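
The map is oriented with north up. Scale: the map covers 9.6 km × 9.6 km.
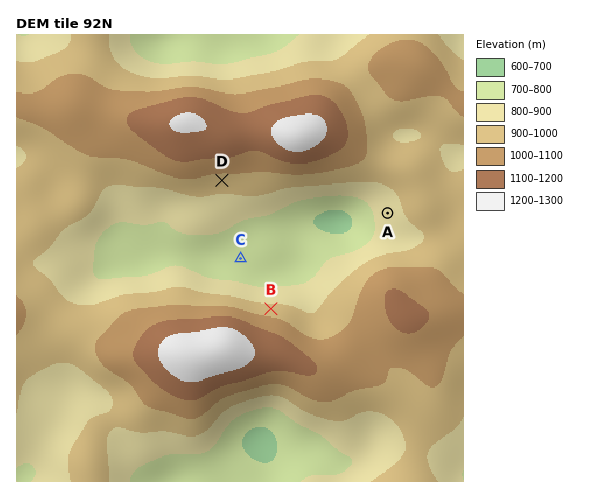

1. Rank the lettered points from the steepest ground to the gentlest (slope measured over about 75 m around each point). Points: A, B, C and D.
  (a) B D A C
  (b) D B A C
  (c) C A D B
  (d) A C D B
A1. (a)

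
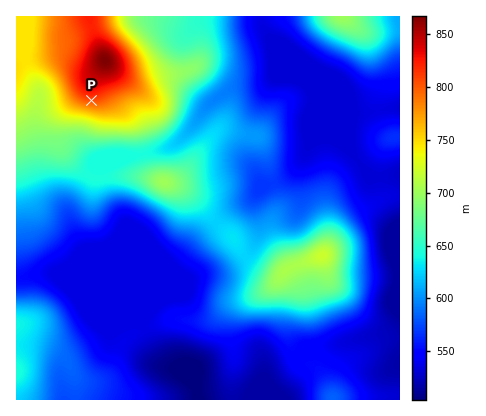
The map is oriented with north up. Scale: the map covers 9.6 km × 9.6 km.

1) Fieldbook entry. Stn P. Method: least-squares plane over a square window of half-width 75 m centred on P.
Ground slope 7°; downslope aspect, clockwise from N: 184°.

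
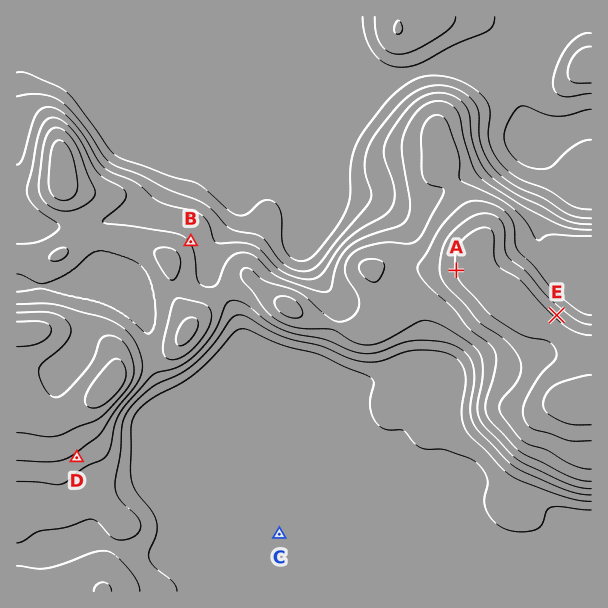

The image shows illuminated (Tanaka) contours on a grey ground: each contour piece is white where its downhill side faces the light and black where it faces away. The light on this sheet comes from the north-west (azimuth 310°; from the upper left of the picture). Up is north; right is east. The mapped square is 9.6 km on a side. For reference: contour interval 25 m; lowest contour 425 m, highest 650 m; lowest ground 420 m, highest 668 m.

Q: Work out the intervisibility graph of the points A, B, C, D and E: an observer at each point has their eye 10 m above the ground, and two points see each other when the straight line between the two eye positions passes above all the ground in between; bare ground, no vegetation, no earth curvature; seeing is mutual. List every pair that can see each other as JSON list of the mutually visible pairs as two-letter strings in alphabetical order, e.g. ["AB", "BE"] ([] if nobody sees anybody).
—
["AB", "AC", "AD", "CD"]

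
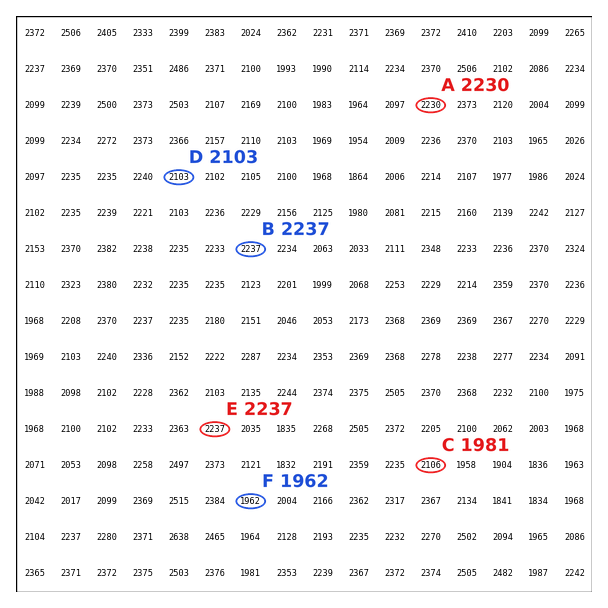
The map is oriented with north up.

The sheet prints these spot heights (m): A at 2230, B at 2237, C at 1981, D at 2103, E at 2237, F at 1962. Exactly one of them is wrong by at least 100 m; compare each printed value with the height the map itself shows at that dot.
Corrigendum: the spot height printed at C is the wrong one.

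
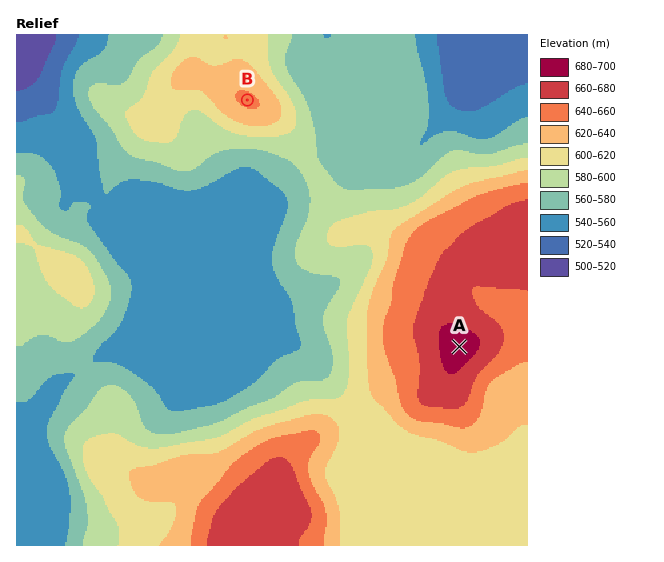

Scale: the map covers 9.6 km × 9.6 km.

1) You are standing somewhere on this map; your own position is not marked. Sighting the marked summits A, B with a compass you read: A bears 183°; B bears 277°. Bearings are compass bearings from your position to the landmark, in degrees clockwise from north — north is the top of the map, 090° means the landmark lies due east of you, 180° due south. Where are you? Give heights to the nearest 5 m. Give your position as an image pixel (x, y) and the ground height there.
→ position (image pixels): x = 471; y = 127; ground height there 550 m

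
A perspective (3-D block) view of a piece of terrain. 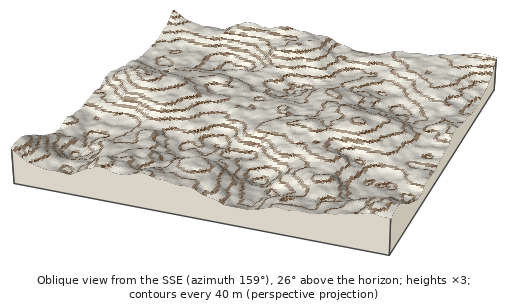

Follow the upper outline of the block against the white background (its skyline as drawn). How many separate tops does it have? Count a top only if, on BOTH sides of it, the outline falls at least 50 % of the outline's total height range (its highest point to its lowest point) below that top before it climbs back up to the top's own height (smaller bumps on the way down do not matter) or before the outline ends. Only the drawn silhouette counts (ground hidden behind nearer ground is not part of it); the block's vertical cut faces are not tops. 0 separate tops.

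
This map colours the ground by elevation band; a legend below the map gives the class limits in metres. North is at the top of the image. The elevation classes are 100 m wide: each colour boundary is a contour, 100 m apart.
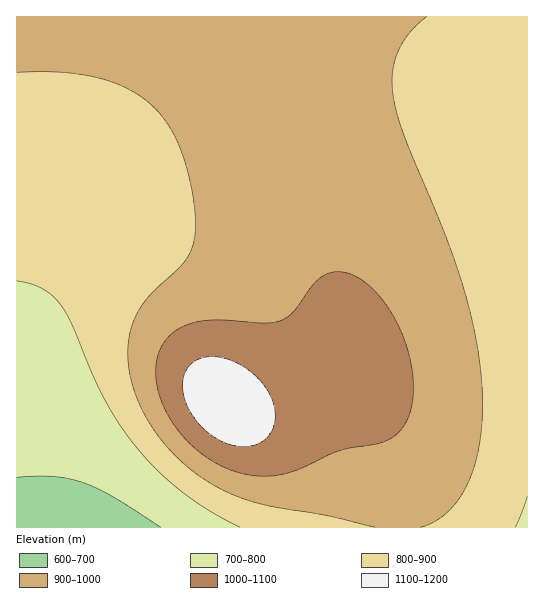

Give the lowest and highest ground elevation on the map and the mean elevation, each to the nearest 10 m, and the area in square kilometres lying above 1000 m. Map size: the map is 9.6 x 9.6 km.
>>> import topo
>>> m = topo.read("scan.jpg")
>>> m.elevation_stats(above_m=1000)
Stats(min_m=670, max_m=1170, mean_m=910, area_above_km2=12.8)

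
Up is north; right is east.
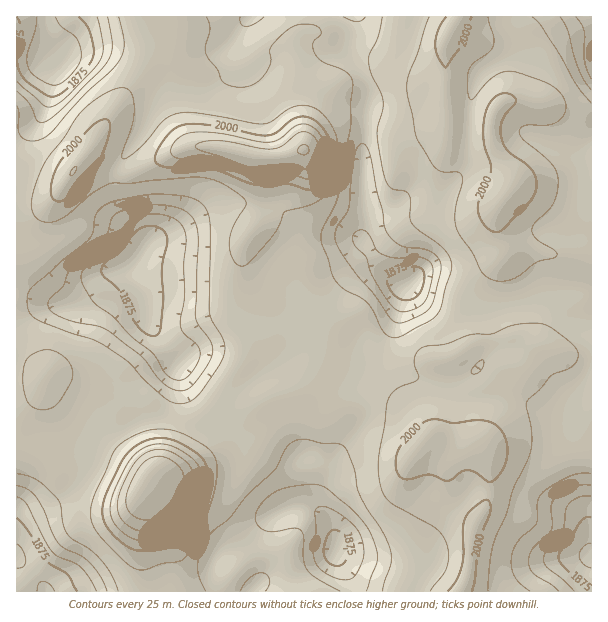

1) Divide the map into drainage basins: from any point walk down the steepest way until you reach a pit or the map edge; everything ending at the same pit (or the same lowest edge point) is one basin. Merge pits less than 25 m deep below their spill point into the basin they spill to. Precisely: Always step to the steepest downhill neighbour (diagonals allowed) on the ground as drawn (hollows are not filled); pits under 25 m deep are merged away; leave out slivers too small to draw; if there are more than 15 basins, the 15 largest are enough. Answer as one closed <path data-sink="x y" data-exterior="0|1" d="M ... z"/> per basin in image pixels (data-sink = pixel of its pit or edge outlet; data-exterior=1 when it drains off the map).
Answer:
<path data-sink="407 284" data-exterior="0" d="M458 16l-150 0-1 11-11 11-2 7 2 27-8-14-15-4-12 4-13 10-21 10-9 6-6 11-6 30 0 18 7 5 8 0 34 10 23 0 8-2 0 33-3 14-3 6-11 11-11 6-10 10-4 10-2 12 6 15 21 15 31 13 16 16 10 15 0 19-2 8 23 9 48 30 27 30 4 12 16-14 4-12-2-49 2-5 4 0 18-12 12-5 39-3 9 4 6 0-10-6-4-6-3-26-12-40-1-17-6-16 0-18 4-12 10-15-1-11-19-35-6 3-16 1-18-4-4-5-3-87 3-14 10-18z"/><path data-sink="134 263" data-exterior="0" d="M212 146l-27 2-56 26-15 0-25-12-8 0-20 29-8 8-11 5-26 0 0 155 17 7 14 10 18 3 25 13 20 22 10 26 32 34 3 8 3-2 21-6 15-8 31-24 18-8 4-3 1-12 5-9 8-7 15-7 23-6 10 0 23 10 21-3 31 1 11 5 27 27 0-2-7-9-20-21-48-30-23-9 2-8 0-19-10-15-16-16-31-13-21-15-4-7-2-12 4-12 8-15 5-68z"/><path data-sink="335 551" data-exterior="0" d="M309 390l-10 0-18 4-20 9-8 7-5 9-1 12-4 3-18 8-31 24-15 8-21 6-4 3-9 24-3 29 2 31 5 25 313-1 7-21 3-36 4-15-22-22-6-15-2-17-17-11-11-4 8-9-4-10-27-28-6-3-11-3-25 0-21 3z"/><path data-sink="56 60" data-exterior="0" d="M524 188l-12 2-10 13-4 12 0 18 6 16 1 17 12 40 3 26 4 6 10 6-6 0-9-4-39 3-12 5-18 12-4 0-2 3 2 27-1 30-3 6-22 23 26 16 2 17 6 15 23 23 7-10 6-27 0-24-6-13 0-8 18-49 14-16 10-5 9-15 7-5 6 0 15 7 29 1 0-149-28-2z"/><path data-sink="45 591" data-exterior="1" d="M20 360l-4 0 0 231 131 1 1-7-6-31 0-18 3-29 3-12 6-10-2-11-28-28-9-15-5-17-20-22-25-13-18-3-14-10z"/><path data-sink="591 555" data-exterior="1" d="M548 348l-9 1-13 19-10 5-17 22-7 27-8 16 0 8 6 13-2 36-4 15-10 18-5 42-7 22 130-1 0-234-8-2-21 0z"/><path data-sink="591 17" data-exterior="1" d="M591 16l-132 0-9 17 20 7 13 8 13 15 6 14 3 21-11 15-2 10 0 14 2 10 17 30 0 12 19 1 40 16 22 0z"/><path data-sink="252 17" data-exterior="1" d="M306 16l-155 1 5 18-2 15 9 9 7 12 10 51 11 23 19 1-4-3 4-38 6-16 6-9 26-12 13-10 12-4 15 4 8 14-2-27 2-7 11-11z"/>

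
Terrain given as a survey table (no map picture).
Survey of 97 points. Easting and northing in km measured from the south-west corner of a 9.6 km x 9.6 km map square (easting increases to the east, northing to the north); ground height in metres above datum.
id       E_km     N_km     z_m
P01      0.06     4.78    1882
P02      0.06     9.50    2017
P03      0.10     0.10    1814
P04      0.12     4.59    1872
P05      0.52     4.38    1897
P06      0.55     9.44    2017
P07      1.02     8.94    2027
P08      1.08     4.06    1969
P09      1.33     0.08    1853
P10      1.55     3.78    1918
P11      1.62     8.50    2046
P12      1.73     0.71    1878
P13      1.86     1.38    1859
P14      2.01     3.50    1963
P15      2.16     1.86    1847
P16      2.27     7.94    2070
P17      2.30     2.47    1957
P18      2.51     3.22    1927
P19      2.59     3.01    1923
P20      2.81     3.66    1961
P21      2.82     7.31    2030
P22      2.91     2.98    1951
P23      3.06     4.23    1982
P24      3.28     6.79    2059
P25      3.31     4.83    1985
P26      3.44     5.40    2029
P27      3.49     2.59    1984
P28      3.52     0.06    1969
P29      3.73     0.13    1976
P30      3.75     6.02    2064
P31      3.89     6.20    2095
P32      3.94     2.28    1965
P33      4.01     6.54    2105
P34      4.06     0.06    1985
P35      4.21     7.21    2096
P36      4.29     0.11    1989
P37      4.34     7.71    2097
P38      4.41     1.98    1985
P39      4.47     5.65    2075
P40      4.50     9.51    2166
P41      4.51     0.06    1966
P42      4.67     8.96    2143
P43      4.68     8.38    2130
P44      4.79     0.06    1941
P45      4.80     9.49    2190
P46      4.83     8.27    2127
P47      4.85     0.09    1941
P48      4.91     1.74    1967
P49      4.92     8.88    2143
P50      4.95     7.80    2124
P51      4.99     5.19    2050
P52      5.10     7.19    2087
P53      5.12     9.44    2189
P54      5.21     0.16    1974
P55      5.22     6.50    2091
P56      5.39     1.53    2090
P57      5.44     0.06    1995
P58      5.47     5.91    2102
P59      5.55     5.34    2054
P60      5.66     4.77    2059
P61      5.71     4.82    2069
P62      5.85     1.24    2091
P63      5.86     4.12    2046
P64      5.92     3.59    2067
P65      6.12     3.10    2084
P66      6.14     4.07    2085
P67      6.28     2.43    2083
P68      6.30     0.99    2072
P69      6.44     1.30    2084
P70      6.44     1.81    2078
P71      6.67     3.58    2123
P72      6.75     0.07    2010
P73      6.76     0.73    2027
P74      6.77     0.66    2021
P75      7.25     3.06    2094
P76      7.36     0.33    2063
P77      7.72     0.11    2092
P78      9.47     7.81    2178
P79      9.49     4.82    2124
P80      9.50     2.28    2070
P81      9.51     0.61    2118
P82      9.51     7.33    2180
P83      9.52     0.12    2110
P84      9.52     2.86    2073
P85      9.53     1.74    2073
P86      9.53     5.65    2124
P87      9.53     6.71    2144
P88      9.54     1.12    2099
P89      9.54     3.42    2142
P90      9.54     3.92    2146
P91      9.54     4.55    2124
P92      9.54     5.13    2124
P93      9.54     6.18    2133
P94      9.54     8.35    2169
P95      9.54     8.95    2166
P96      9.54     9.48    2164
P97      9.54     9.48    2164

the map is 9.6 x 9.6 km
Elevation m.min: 1815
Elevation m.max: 2200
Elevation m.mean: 2040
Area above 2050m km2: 50.9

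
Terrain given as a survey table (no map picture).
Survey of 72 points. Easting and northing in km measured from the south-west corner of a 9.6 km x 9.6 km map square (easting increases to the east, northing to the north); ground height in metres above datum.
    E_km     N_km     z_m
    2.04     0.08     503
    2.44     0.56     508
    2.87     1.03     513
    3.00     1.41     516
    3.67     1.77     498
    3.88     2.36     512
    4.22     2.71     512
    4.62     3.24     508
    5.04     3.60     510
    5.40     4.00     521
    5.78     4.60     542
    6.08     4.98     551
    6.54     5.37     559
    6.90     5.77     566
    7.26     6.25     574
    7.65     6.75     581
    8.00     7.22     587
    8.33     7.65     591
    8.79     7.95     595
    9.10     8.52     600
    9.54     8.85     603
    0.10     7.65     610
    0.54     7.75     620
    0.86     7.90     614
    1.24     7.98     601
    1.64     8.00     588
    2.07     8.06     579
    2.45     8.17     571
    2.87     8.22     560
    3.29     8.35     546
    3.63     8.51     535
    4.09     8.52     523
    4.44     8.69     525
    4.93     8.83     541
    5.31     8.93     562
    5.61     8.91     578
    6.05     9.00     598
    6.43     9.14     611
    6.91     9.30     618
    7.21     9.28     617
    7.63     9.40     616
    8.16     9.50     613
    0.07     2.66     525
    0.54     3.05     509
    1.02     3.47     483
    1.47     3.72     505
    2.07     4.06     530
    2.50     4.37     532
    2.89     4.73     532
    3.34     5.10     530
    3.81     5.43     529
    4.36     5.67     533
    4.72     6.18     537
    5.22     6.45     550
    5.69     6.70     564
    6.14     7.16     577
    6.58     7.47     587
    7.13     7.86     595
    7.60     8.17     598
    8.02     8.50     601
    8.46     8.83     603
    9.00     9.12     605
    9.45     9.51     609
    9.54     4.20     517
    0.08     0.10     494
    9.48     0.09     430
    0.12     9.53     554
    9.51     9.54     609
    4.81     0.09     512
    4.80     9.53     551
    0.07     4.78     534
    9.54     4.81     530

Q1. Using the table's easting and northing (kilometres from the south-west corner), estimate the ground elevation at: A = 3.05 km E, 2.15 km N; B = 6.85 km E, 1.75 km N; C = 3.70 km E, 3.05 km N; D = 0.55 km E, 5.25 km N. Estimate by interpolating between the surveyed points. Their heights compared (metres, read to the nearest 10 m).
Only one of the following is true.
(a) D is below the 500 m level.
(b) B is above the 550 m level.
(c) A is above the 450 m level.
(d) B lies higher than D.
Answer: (c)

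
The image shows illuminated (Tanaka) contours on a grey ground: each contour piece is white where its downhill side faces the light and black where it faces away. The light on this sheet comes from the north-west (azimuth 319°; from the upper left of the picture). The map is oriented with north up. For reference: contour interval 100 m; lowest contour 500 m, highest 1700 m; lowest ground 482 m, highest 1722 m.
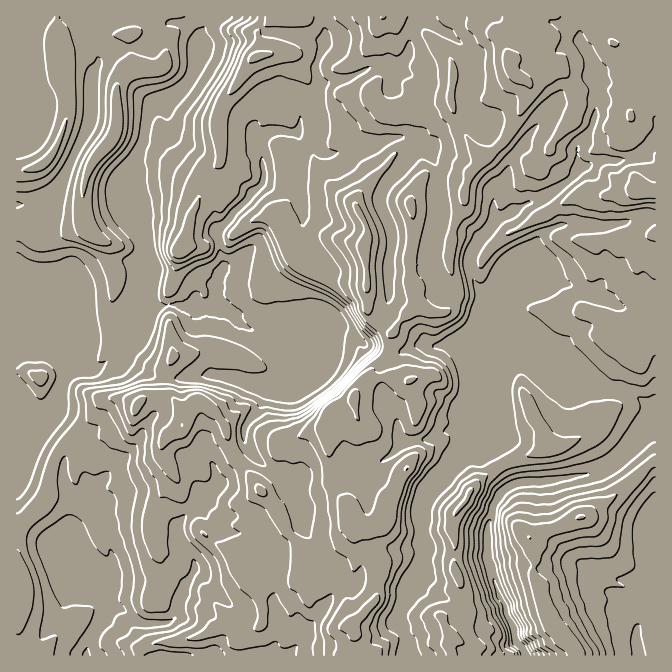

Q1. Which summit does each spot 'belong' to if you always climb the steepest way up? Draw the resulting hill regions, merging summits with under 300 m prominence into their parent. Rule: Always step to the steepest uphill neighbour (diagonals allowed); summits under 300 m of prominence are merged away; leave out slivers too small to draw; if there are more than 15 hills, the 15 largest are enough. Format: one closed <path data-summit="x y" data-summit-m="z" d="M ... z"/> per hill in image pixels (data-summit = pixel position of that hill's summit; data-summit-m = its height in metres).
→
<path data-summit="508 58" data-summit-m="1722" d="M655 16l-443 0-3 2-10 17-3 10 0 15-7 18-17 18-19 7-7 17-2 18-10 22-6 22 1 18 9 17 10 31-2 40-7 29-8 18-27 29-10 7-7 0-18-4 0-12 5-12 0-21 2-2-4-6-24-11-14-4-6 4-7 14-5 3 1 336 390 0 1-11-4-11-6-10 0-7 11-30 12-17 3-15-1-33-2-2 2-22 6-11 20-20 20-30 15-39 15-16 7-17 6-6 2 2 20-2 33 10 17 14 48 11 24 14z"/><path data-summit="107 145" data-summit-m="1096" d="M210 16l-194 1 0 301 2 1 3-2 7-14 6-4 14 4 24 11 4 6-2 2 0 21-5 12 1 13 8 0 9 3 10-2 31-29 8-13 12-49-2-11 2-19-10-31-9-17-1-18 6-22 10-22 2-18 3-10 5-7 18-7 17-18 7-18 0-15 3-10 7-8z"/><path data-summit="470 492" data-summit-m="1417" d="M534 359l-6 2-16-2-6 6-7 17-15 16-15 39-20 30-20 20-6 11-2 22 2 2 1 33-3 15-12 17-11 30 0 7 8 14 2 18 117 0-2-8-7-6-2-14-8-14 0-7-8-13-10-34 0-35 8-25 11-12 11-5 34-2 53-12 51-51 0-8-2-2-22-14-48-11-17-14z"/><path data-summit="582 517" data-summit-m="1407" d="M655 419l-50 50-53 12-34 2-11 5-11 12-8 25 0 35 10 34 8 13 0 7 8 14 2 14 11 14 112-1-3-23 8-22-3-15 7-21-4-17 0-22 5-7 7 0z"/>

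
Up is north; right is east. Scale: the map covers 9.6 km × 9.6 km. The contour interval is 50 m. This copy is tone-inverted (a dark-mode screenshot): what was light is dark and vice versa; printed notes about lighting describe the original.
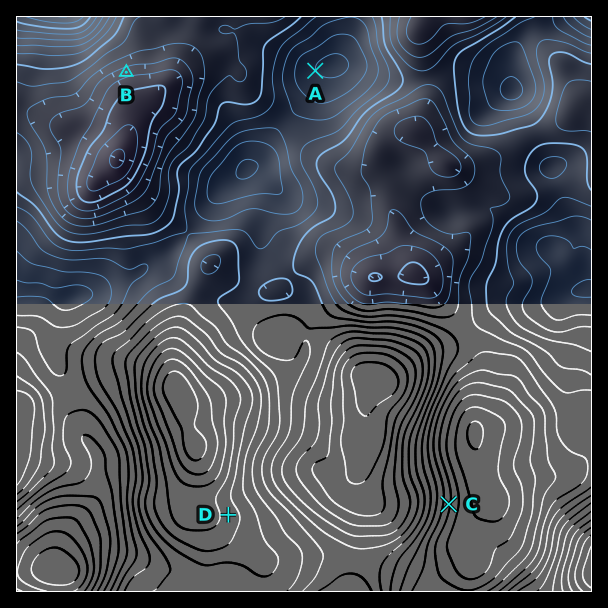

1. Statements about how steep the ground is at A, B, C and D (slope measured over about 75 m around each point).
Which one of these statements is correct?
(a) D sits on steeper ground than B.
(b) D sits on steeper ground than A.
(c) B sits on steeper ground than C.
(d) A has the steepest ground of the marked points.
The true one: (b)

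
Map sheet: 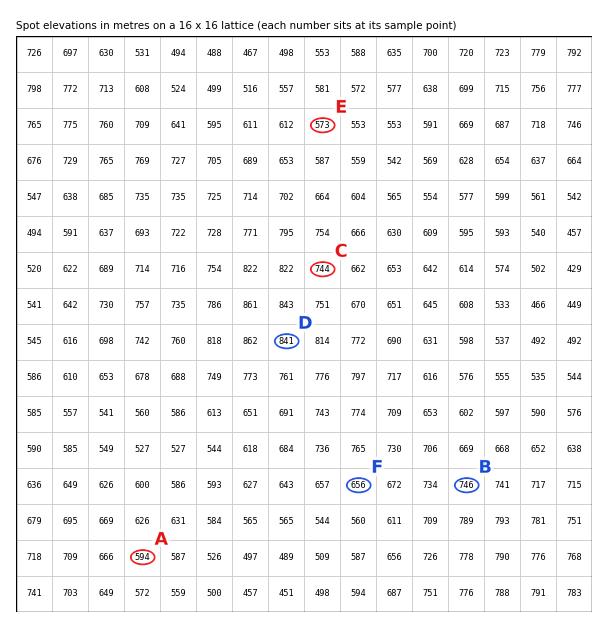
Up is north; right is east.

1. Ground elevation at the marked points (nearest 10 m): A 590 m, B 750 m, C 740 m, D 840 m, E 570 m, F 660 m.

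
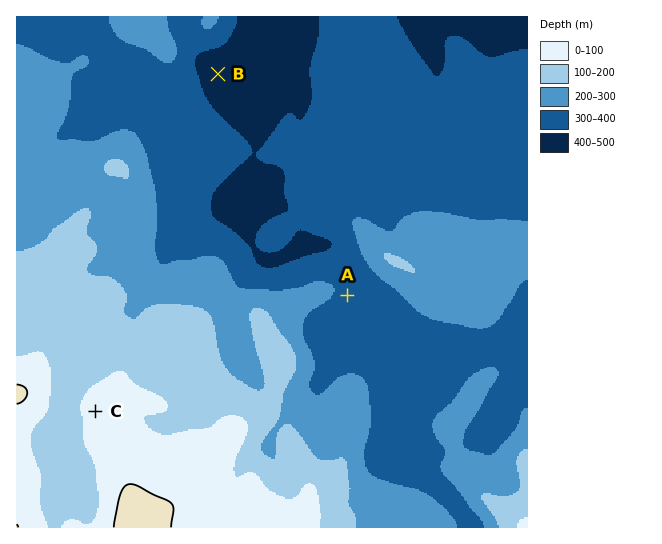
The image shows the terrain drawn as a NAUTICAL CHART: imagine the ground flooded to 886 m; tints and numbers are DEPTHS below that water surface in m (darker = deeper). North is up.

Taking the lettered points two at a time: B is lower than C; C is higher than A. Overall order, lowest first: B A C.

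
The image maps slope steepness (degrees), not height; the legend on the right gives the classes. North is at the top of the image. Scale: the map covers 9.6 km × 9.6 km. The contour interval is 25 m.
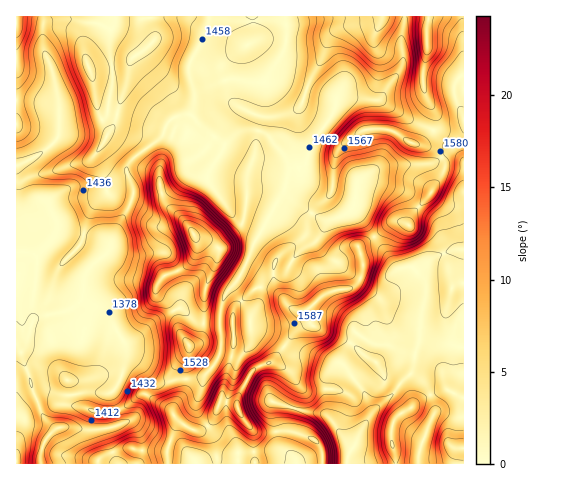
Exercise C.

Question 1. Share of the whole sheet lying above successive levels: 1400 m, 87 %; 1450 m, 71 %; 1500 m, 38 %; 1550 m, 20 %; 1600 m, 7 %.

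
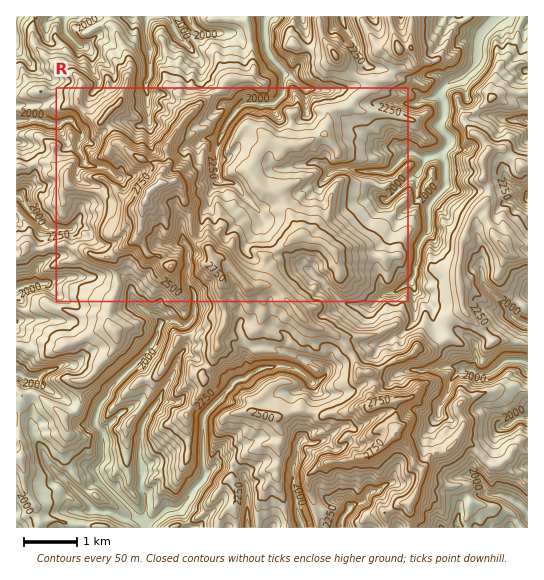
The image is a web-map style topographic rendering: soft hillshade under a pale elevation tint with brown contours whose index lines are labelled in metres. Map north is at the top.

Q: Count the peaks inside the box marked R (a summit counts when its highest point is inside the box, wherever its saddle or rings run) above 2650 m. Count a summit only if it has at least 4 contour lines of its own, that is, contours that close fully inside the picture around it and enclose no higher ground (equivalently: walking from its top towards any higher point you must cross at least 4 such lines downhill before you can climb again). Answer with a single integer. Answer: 1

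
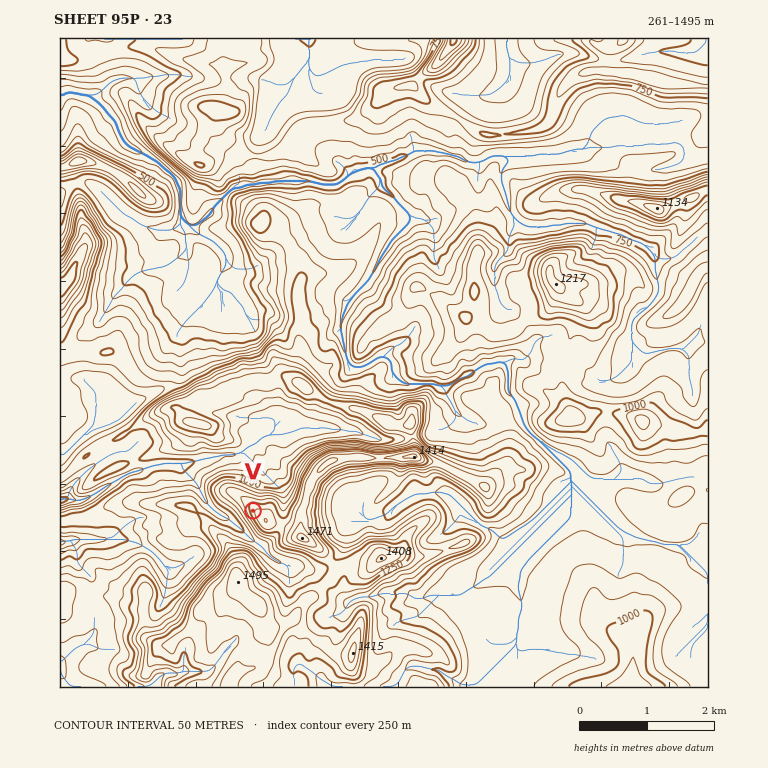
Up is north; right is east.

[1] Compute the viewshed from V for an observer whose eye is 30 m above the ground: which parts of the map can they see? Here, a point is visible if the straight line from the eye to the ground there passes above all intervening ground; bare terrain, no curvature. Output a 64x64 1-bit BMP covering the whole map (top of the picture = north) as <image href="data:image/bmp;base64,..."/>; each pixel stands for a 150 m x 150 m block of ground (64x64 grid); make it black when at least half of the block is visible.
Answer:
<image width="64" height="64" href="data:image/bmp;base64,Qk0+AgAAAAAAAD4AAAAoAAAAQAAAAEAAAAABAAEAAAAAAAACAAATCwAAEwsAAAIAAAAAAAAA////AAAAAAAAAAAAAAAAAAAAAAAAAAAAAAAACAAAAAAAAAAAAAAAAABgAAAAAAAAgOAAAAAAAADA4AIAAAAAAODgAwAAAAAA4PwfAAAAAAD4/h8AAAAAAOz/PAAAAAAA3+N4AAAAAADf4PgAAAAAAL8w8AAAAAAAvHjgAAAAAAD8/cAAAAAAAP7/0QAAAAAAH//xAAAAAAAH/eEAAAAAAAH4wYAAAAAAmfABgAAAAABP4AHAAAAAAD/AA8AAAAAAH3n/AAAAAACH//+AAAAAAMH//8AAAAAA4MD/8AAAAADwAf/8AAAAAPgH/8AAAAAA+AH/gAAAAADwAB4AAAAAAPAAAAAAAAAA+AAAAAAAAADgAAAAAAAAAMAAAAAAAAAA4AAAAccAAADgAAAB/wAAAOAAAAD+AAAA4AAAAPyAAADgAAAA8YgAAHAAAABBjwAAcAADAGGDAAA4AAMAQYMAADwADwAAgAAAGAA+AAAAAAAQAD8AAAAAAADACAAAAAAAA+BAgAwAAAAfoAAAHwAcAD4HgAAfAAAAfA/AIBwAAABwP8HAGAAAAAAx4/gAAAAAAGHD/gbwAAAAg8P/3/+AAAEH4P//AcAAAQfgB/4AgAACBCAD+ADAAAAAEAPwAPgwAAAWACAA//4IAB4ADwD/gP4APwAHwAAA/8AH8APgwgDAADf+A4f7AA=="/>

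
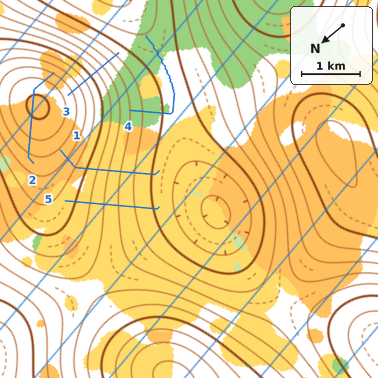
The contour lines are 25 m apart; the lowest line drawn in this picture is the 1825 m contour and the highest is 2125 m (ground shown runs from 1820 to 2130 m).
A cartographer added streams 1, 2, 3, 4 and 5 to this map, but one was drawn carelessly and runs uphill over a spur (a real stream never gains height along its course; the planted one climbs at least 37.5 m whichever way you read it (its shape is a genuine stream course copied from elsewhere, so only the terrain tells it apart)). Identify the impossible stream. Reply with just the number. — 2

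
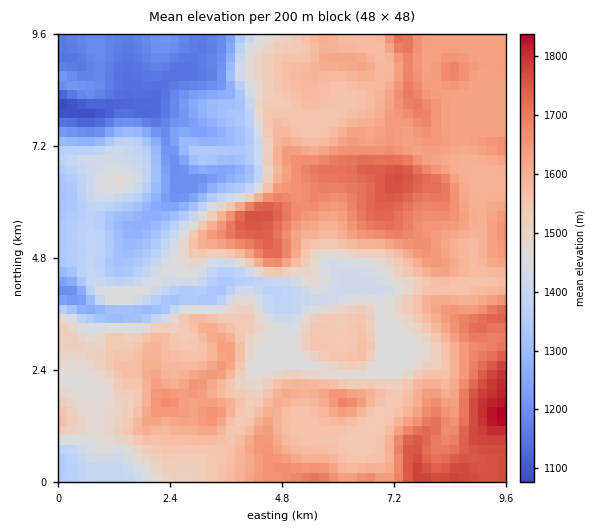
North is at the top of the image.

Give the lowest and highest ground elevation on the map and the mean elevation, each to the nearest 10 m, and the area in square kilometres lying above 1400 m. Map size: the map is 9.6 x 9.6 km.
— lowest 1070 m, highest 1840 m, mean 1510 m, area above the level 71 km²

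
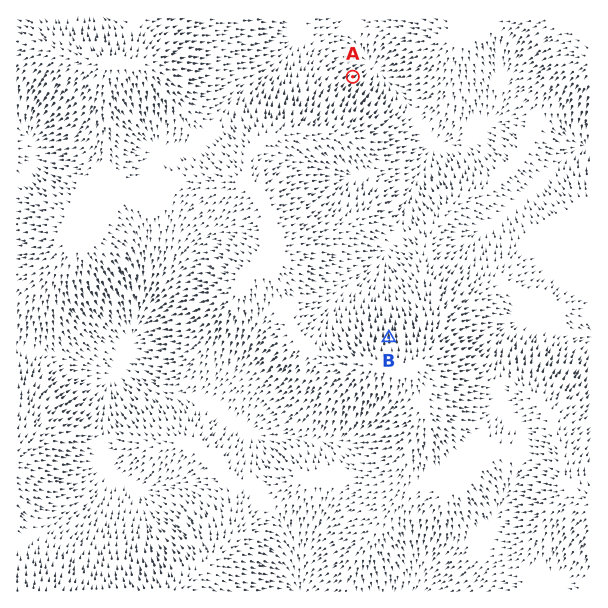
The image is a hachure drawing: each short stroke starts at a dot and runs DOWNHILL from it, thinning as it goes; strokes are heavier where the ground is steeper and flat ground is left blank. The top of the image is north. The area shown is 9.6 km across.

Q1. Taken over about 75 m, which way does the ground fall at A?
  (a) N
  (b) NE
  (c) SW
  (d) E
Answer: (b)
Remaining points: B N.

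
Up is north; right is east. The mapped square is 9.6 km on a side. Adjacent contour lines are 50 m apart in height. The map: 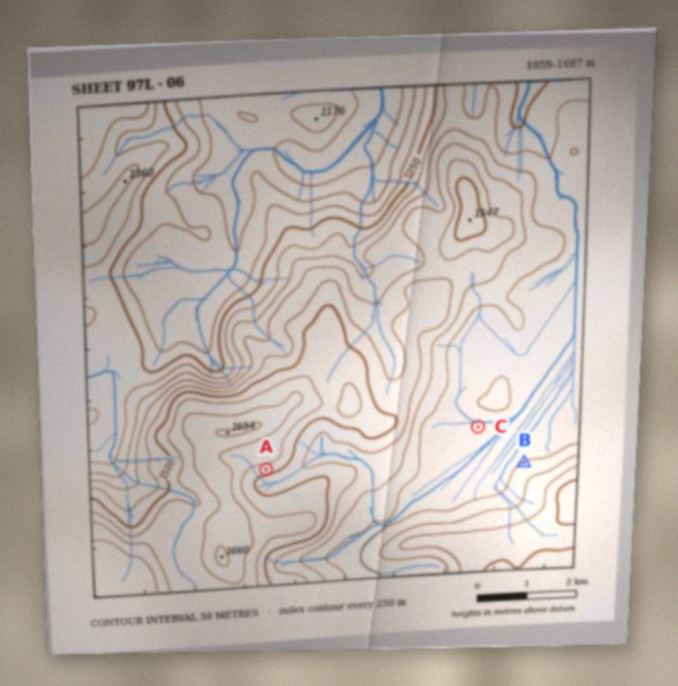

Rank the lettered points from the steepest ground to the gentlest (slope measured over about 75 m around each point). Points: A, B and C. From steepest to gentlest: A B C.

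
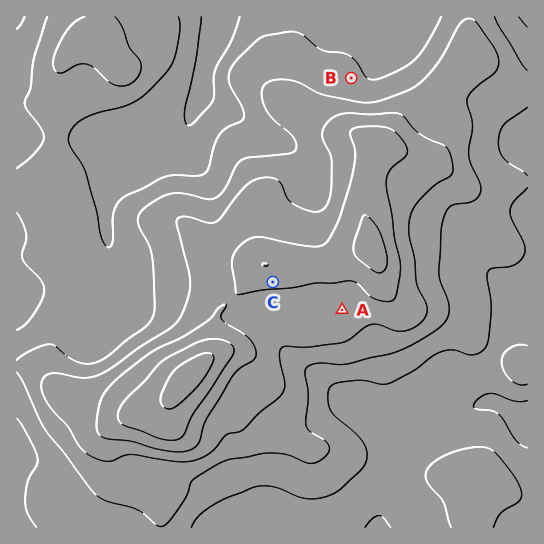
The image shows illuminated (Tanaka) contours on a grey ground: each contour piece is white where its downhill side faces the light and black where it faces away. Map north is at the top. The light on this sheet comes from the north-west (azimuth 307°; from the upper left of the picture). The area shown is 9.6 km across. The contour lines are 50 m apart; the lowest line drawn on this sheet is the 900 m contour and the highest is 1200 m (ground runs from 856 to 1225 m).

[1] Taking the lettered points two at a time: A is above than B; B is below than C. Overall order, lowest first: B A C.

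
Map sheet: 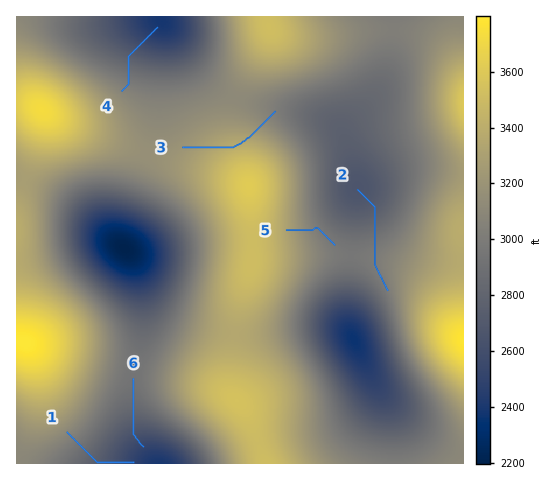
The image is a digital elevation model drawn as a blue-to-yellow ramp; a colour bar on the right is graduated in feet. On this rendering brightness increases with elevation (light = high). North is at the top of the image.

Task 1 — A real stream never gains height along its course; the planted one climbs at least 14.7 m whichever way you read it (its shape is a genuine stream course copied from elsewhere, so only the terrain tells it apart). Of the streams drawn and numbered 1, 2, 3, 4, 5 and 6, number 3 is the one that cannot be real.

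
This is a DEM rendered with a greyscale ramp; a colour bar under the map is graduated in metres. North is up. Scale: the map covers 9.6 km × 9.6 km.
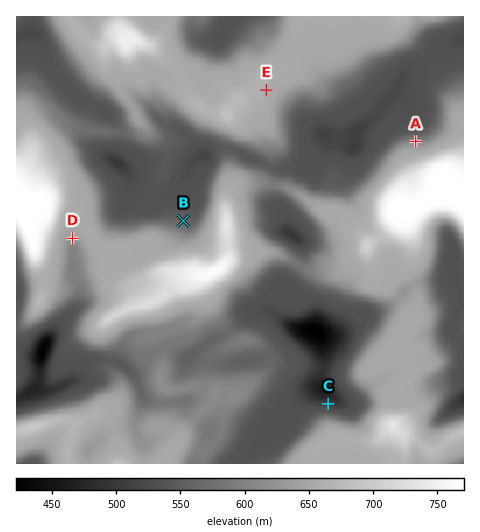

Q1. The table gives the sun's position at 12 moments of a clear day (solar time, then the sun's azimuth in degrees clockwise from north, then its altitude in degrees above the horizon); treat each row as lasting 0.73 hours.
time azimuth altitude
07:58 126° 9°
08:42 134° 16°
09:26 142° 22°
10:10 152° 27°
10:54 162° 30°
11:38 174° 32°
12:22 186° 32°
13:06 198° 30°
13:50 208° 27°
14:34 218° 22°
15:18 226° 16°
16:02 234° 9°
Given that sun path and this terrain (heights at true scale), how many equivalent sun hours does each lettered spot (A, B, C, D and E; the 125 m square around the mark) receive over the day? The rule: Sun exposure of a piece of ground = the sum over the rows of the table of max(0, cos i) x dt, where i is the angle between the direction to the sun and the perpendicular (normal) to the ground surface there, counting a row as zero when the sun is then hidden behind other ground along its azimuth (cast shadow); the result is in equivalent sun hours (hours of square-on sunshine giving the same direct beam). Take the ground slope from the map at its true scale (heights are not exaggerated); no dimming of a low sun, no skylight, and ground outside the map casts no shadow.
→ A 1.3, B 2.6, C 1.8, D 4.2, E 3.4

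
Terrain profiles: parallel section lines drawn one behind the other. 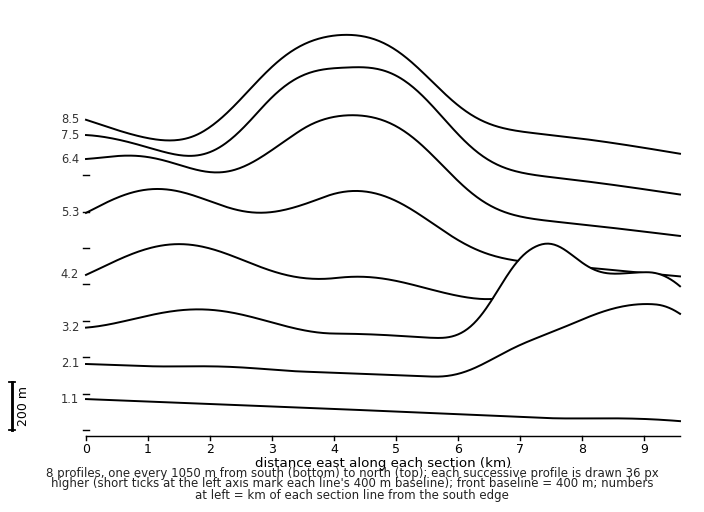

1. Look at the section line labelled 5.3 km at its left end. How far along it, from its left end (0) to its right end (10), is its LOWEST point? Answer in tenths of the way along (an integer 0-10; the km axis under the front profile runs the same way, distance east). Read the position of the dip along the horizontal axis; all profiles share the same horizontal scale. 10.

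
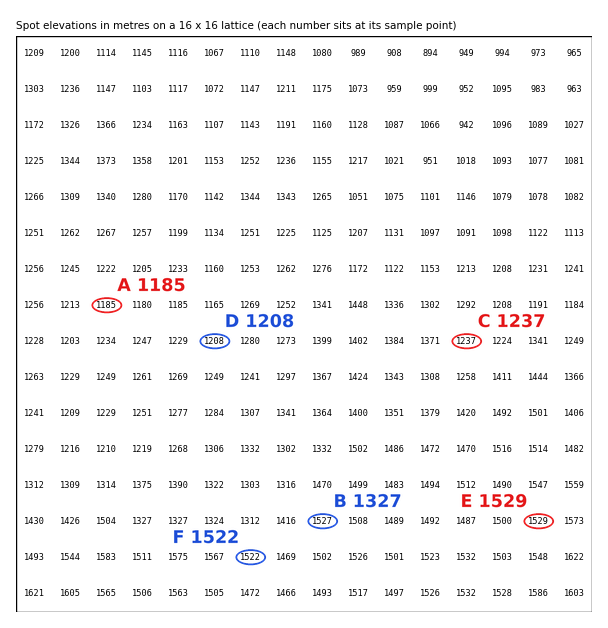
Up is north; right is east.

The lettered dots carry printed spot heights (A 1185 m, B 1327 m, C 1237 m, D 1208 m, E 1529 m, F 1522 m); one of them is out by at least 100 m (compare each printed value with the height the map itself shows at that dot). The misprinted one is B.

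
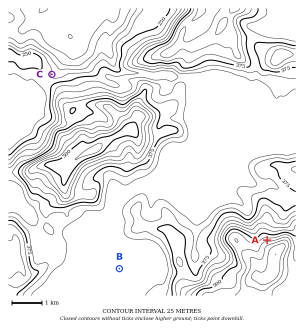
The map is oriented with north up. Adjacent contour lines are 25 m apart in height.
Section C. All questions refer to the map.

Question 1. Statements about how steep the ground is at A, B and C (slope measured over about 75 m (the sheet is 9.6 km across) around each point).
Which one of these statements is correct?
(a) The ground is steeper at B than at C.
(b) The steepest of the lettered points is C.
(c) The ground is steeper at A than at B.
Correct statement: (c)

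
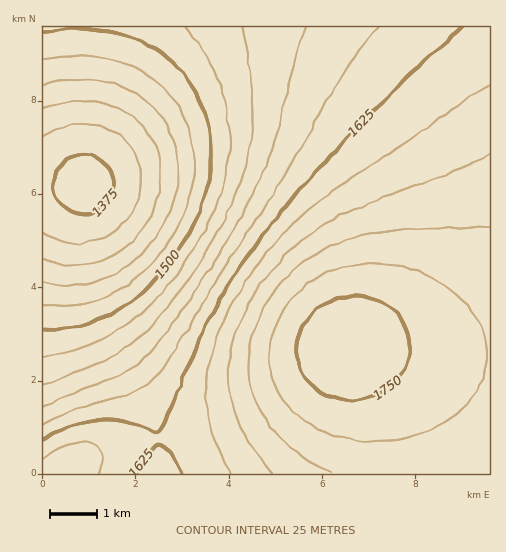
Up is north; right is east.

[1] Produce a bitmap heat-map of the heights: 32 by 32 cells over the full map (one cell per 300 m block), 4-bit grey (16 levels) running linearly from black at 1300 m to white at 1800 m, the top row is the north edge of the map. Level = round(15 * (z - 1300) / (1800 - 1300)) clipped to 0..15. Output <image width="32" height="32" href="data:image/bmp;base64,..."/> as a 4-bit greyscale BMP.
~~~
<image width="32" height="32" href="data:image/bmp;base64,Qk12AgAAAAAAAHYAAAAoAAAAIAAAACAAAAABAAQAAAAAAAACAAATCwAAEwsAABAAAAAAAAAAAAAAABEREQAiIiIAMzMzAERERABVVVUAZmZmAHd3dwCIiIgAmZmZAKqqqgC7u7sAzMzMAN3d3QDu7u4A////ALu7qqqqqqu7vMzMzMzMzMyru6qqqqqru8zMzN3d3dzMqqqqqqqqu7zMzd3d3d3d3Zqqqqqqqru8zN3d3d3d3d2ZmZmaqqq7zM3d3d3d3d3diImZmZqqu8zd3d7t3d3d3YiIiZmaqrvM3d7u7u3d3d13eIiJmaq7zN3u7u7u3d3dd3d4iJmqu8zd7u7u7t3d3WZnd3iJmrvM3e7u7u7d3d1mZmd3iJqrzN3e7u7u3d3dVWZmZ3iZq7zN3u7u7d3d3VVVVmZ4iaq8zd3e7t3d3d1URVVWZ4iau8zd3d3d3d3dREREVWd4mau8zd3d3d3dzEM0REVWeImqu8zM3d3czMwzMzNEVmeJmqu8zMzMzMzMMzMzNFVneJmqu7zMzMzMzDIiIzRFZniJqqu7vMzMzMwiIiIzRVZ3iZqqu7u7vMzMIiIiM0RWZ4iZqqu7u7u7zCIiIjNEVmeImZqqq7u7u7syIiMzRFZneImZqqq7u7u7MyIzM0VWZ3iJmaqqqru7uzMzMzRFVmd4iJmaqqqru7szMzNERVZneIiZmaqqqqu7RERERFVmZ3iImZmaqqqqu0RERFVWZnd4iImZmaqqqqtVVVVVZmZ3eIiJmZmaqqqqVVVVVmZnd3iIiZmZmqqqqmZmZmZmd3d4iIiZmZmqqqpmZmZmZ3d3iIiImZmZmqqq"/>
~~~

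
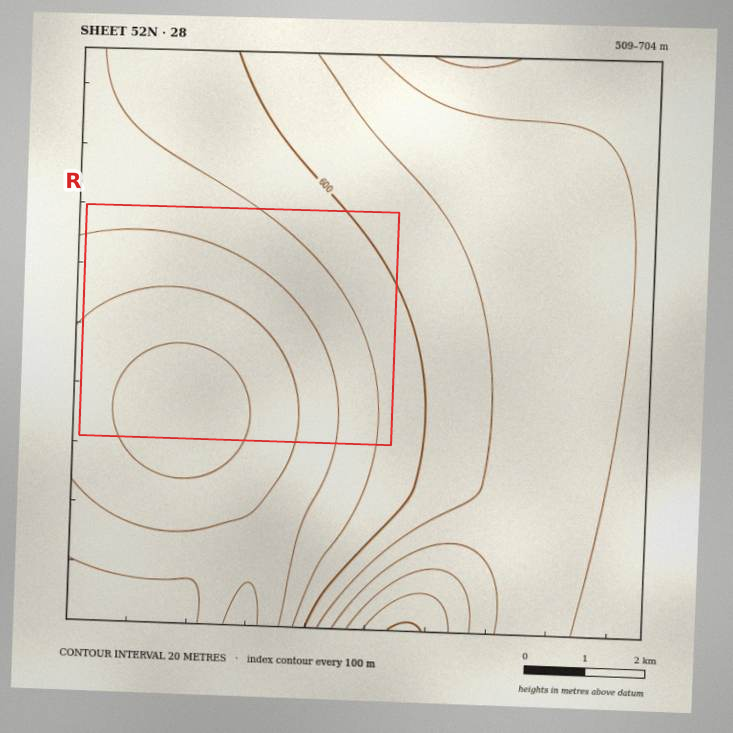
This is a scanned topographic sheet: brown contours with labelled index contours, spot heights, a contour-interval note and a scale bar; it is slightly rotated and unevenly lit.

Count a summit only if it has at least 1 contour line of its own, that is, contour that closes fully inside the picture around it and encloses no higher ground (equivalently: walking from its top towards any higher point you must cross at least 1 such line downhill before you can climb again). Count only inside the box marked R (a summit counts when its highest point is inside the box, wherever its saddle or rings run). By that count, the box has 0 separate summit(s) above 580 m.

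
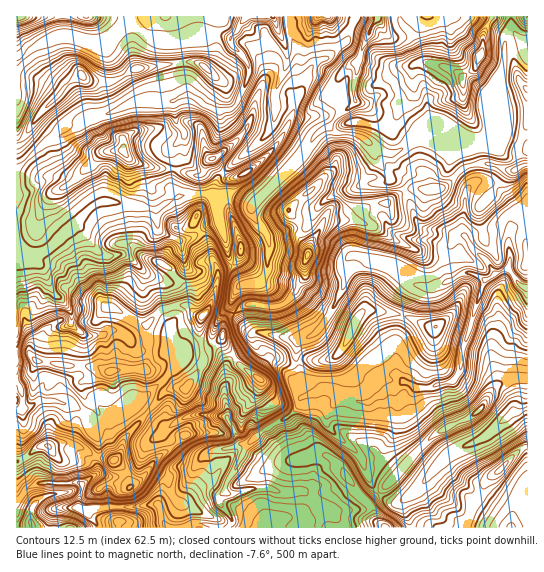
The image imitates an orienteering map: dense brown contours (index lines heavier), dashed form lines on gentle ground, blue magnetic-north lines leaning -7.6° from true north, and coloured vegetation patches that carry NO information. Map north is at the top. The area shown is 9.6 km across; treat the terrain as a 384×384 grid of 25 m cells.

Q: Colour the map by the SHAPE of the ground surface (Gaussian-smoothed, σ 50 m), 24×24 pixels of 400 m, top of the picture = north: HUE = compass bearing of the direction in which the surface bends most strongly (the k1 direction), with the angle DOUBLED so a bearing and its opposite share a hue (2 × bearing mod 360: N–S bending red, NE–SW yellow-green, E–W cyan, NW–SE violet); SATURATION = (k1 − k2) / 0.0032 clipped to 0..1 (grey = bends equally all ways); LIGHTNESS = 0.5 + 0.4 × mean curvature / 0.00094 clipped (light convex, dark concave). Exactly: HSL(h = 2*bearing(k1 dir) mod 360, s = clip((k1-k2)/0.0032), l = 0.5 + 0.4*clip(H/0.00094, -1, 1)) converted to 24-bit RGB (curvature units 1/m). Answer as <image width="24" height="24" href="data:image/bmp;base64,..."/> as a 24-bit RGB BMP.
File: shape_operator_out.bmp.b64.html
<image width="24" height="24" href="data:image/bmp;base64,Qk32BgAAAAAAADYAAAAoAAAAGAAAABgAAAABABgAAAAAAMAGAAATCwAAEwsAAAAAAAAAAAAA4NJdF3JFzus0awhNgdAyzqhDdjSBqIJdPK8zH6LImYpSj5GFiH+VfoCPamd9W1N3Y8xue8Lgbzyel3qtoHmiroVzTnJwmHd0KKhH6Yn1a0n78Wf/pgf/3PhmCzAmeLaEqZJ/JDRilKc9mZhJemVIgGpYimqBdp9zYuingDcrNV8/WHpkqmmeu4WFfZFiZH53l5hNaEIYoZ4bCVQt1sFHfsTf7U7zOopCVWKAv2WpM03Iq4i3koqac36LYX6JxOvIOBlFyZWqso9aP2lcTYN3sJjF78rePm1qz4TmosnceoC0UW/P5867N3h433GZ6EuGEiUOSVgSEWtCsX+loZenkoagqNrNniVtdVuhXpCU3qfIVpRAM2I1OWk6T5d+87TsOGZZx795pV1qYTtLVIVR2nuPQWdWwWPO4NT30eD61wCaAjEFPptEqNa3kiRaWFy2gp2jdV+JTmxs7bTi3YnmNXosKlo4fKxLK3x0pqxadEdSnoVidIJtZopYwGKVtWgsaKQYIQdE4ZKI0HXcFv+jWmwkhl9Uf4BhenRWhm5uY353UYhhdGGo+dLrNo+bT3g6shSnWJCWbl2QpHpjjZBUYF1HOJ84mpHL1LuxGh5HoWFj4vPYCjzVcktye3NbgYNihpV3VoppinFGUnQwOWQxj4tY2YmpeG2p7AfhZW3Ae63EfXm4qKLNio3LkIvAR3Ngzo+KSTaErfjX5fRicxFihkuyzIC7TJpRZHpth2Z/imqRsIx9HoaFpZBnlaSAhYWZLWv/fmeCfKCUh0lbnHVpcVJXm5lmgm6EiKtd5HvBG+CNeypeolJiPHlwi16c5La8TndzYnNzdVl5xcWoMJ2fPoKwoKeCXo2QHqZV1omlehCk1IJmXYJIcLK4sniXYFVw79exOP92KwgjSDgcZXcxSHNAIFBL3rSxo22bXGOFeLfGxsPj1KarCTlSwLScRn2Kws6fN4A+cxday82Zr83RTWKBrWW0i33EY5HS/+xLThn/0NP7+dH6d7ekKHFhPZKS2r6ygrHFS5SCSl067LCzCShJ0sedSUyNhJpphT2YYrqjd8p2sligmmepeVI9RJs/bD9w/uXNBi0bHC8OhUw89NKvSqO9GUhZzs6eeEhXcFBObHlNNIIpuw1Mi9hKghk9dXlgU3xpcpdre5ZURkggqyJBzOTxKSqqt2LEyf+S/J7wF0hyPUB5+uPRK3RrMlZWY1YwUzkop5g/Z7ujkHqkUFvHldVBOlK5lWqAYYdoXHxcgk2AoK3Kc8WON0cjpBcmSsY9ewBt5fvQNg5NVTwtwvCU7VySEhAjsL5OddzSZ9ukkE9uW31YoEx/qqR3VZ6mhGKXmH5wXXhjY4N0cIZriYZtQjR/fJ3Q9OvXGQ5Kt/ZOShBv2PDfSZll4Ja0dHjUjbDHuWqgfEagpnxhS3h4w55wSnRHYIlsSlJ1ypy2qY5uSmpMZ1ZKgoNJcZ1jQGU0lIoQbkwoflgWDjcnVNWp77/aOKwyNoZxWVu01ZjQhUyfwZy4Z5yqUImmw4msQXhVY3CWY56KzpHDv4K0UUN1mLBuacLDTlq63pnFGL65/cz/G8WeDC4cNI4z9NffZ3ygT5WPdjs7j5tvf6t6yGWwQ0+LZVS42nnmQYdLYYJoWmN/2JPQoZPVpuDAdkpyVXB5XnfG9tH6Bjsc/qvSHZ24HUo+pMVa16zDZ0Rwe4JHcJdqj3pwVXdbYK+NTkeRuq1b33W2O2hLQXRPPIhTgYvc8sTsiHjGRT2bu+mrGS9E8q7GJF9T9ra6LVVdKmwsuT0eZ0Ckm6+UWX1mfnhveF9he6VcYm56rndmVzqb35+2SHBQVWVBLUkZTmAfd2wzsDiXyag+XiMfLppQzoJ8qnNKK6zXXWunNLN+o0NtoIKDnHx8d0eDpW5fTMx+cGl7rKZgRmNxr453y4G5d6y1m4C2Tm1Ia3ldcX5ecUdWp7+UFGFt47uqTWyS3qKkKFhTQDuKx4OGdohhqpaASER2xryDp6cvQ1ltk8OCWYeSeIiYoq7JkajPd0qe6cjtgoDbh3jJlbrdkb3HYCyhs8VsS1qVuI+LzGGfHVxAoUJmkou4r43FjqLBe6XL9rXAF0VWYMJfTn9BSm9HgpVDZj81U2tcjqdXYVhAanNFfn1Bo6BLgyqbh6d/Z0ada6B4tY6v46i+DIeQfIlKaI9KqZF7QTVw9drONSmRkZFjkq3XQIrIfy7HeN2EUJSUiWRrepCCjnqIdXmIsImAGnlcxddQtiSgS7N/WS2G6raxDm+Us1RrcJx6bHdSXWlJkqsw4Fhuv0HA"/>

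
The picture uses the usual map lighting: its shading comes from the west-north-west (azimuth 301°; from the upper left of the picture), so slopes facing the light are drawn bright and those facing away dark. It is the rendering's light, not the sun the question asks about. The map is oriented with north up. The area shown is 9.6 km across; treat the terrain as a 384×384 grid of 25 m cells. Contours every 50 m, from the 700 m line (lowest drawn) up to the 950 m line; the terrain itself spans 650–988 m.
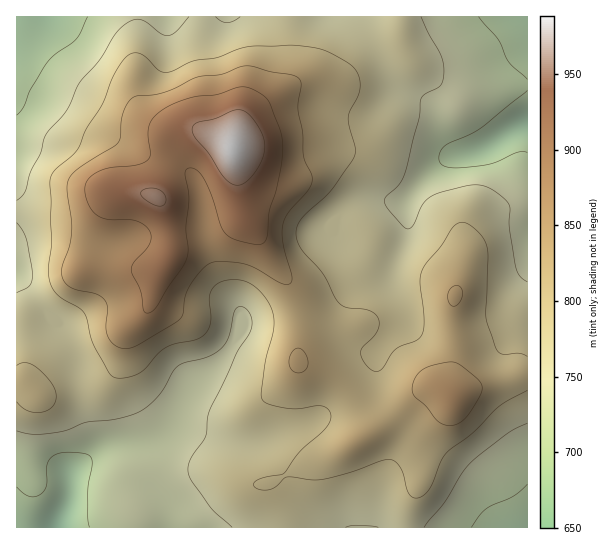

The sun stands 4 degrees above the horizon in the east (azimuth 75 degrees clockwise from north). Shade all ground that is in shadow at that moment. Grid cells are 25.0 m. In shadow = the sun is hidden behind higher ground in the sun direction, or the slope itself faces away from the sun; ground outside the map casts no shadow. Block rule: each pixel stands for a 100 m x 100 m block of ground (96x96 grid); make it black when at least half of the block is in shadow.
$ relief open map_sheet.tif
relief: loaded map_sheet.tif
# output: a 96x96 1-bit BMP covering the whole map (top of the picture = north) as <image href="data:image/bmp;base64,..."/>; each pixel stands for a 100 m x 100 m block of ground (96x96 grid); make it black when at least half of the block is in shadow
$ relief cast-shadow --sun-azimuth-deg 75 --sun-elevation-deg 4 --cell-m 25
<image width="96" height="96" href="data:image/bmp;base64,Qk2+BAAAAAAAAD4AAAAoAAAAYAAAAGAAAAABAAEAAAAAAIAEAAATCwAAEwsAAAIAAAAAAAAA////AAAAAAAB/gAAAAAAAAAAAAAB/gAAAAAAAAAAAAAB/gAAAAAAAAAAAAAA/wAAAAAAAAAAAAAA/wAADwAAAAEAAAAA/wAAPwAAAAOAAAAAfwAAPgAAAAGAAAAAfgAAPAAAAAAAAAAAPgAACAAAAAAAAAAAPwAAAAAAAAAAAAAAHwAAAAAAAAAAAAAADgAAAAAAAAAAAAAAAAAAAAAAAAAAAAAAAAAAAAAAAAAAAAAAAAAAAAAAAAAAAAAAAAAAAAAAAAAAAAAAAAAAAAAAAAAAAAAAAAAAAAAAAAAAAACAAAAAAAAAAAAAAACAAAAAAAAAAAAfAAAAAAAAAAAAAAA/AAAAAAAAAAAAAAA/gAAAAAAAAAAAAAA/AAAAAAAAAAAAAAAfAAAAAAAAAAAAAAAOAAAAAAAABwAAAAOAAAAAAAAAD/+AAAfgAAAAAAAAD//AAAPgAAAAAAAAD//gAAHgAAAAAgAAD//gAAAAAAAAP8AAB//gAAAAAAAA/+AAA//gAAAAAAAB/+AAA//gAAAAAAAD//AAAf/gAAAAAAAD/+AAAP/gAAAAAAAD/+AAAP/gAAAPAAAD/+AAAP/gAAAfAAAD/+AAAP/gAAA/AAAH/+AAAP/gAAB/AAAH/+AAAP/gAAB/gAAP//wAAP/gAAD/gAD///4AAf/gAAD/gAD///8AAf/AAAD/gAD//38AAf/AAAD/gAD/8B8AA//AAAD/AAD/4A8AA/+AAAD/AAD/4AAAAf8AAAD8AAD/4AAAAf8AAAB4AAD/4AAAAP4AAAAwAAD/wAAAAHwAAAAAAAD/wAAAABgAAAAAAAD/4AAAAAAAAAAAAAD/4AAAAAAAAAAAAAD/4AAAAAAAAAAAAAD/4ADgD4AAAAAAAAD/8APgH4AAAAAAAAD/+AfgH4AAAAAMAAD//gfgP4AAAAAMAAD//gfgP4AAAAAAAAD//wfAPwAAAAAAAAD//wOAPwAAAAAAAAD//gAAfwAAAAAAAAD//gAAfwAAAAAAAAD//gAA/wAAAAAAAAD//gAB/wAAAAAAAAD//AAB/wAAAAAAAAD//AAD/wAAAAAAAAB/+AAH/wAAAAAAAAB8OAAH/wAAAAAAAAB/GAAH/wAAAAAAAAA//A8H/gAAAAAAAAAf///H/gAAAAAAAAAD///D+AAAAAAAAAAB///BwAAAAAAAAAAB///AAAAAAAAAAAAD///AAAAAAAAAAAAH//8AAAAAAAAAAAAP//wAAAAAAAAAAAAP//gAAAAAAAAAAAAP//gAAAAAAAAAAAAH//gAAAAAAAAAAAAD//AAAAAAAAAAAAAA//AAAAAAAAAAAAAAP/AAAAAAAAAAAAAAH/AAAAAAAAAAAAAAD/AAAAAAAAAAAAAAD/AAAAAAAAAAAAAAD/AAAAAAAAAAAAAAD/AAAAAAAAAAAAAAB/AAAAAAAAAAAAAAB+AAAAAAAAAAAAAAA+AAAAAAAAAAAAAAAcAAAAAAAAAAAAAAAAAAAAAAAAAAAAAAAAAAAAAAAAAAAAAAAAAAAAAAAAAAAAA="/>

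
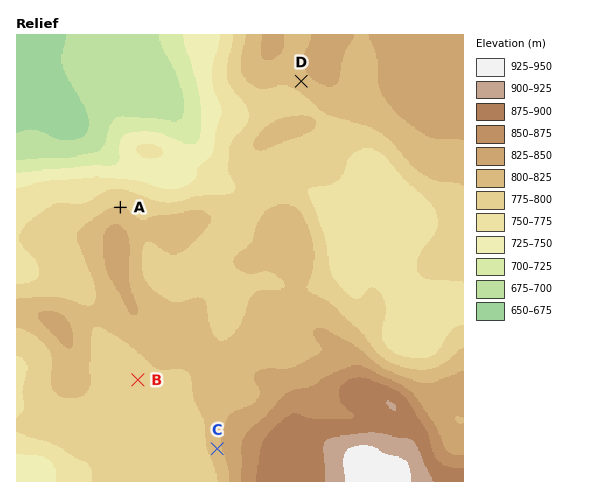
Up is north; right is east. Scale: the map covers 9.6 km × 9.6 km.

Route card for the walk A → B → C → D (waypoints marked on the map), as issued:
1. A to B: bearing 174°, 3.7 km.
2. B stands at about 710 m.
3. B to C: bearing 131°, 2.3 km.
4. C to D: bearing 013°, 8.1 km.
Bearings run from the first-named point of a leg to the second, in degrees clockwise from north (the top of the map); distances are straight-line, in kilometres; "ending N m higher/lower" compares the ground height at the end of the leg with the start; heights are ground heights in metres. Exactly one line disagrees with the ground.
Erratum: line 2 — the height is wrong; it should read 780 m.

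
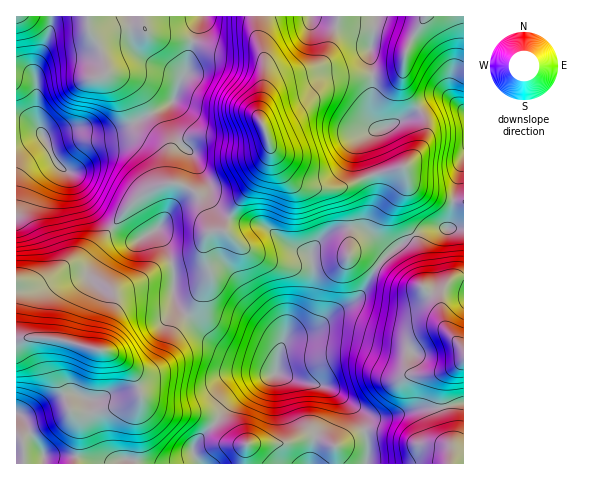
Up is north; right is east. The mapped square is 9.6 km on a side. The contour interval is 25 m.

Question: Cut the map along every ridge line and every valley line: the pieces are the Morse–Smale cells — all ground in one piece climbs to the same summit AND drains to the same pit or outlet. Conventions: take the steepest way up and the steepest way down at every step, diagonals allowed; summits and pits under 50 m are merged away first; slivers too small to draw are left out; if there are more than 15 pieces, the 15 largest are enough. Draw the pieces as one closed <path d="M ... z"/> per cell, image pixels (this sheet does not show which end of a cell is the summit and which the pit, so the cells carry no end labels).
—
<path d="M371 76l-43 2-20 16-31 10-13 8-3 10 9 24-2 13-19 30-15 19-10 23-11-1-14-34-6-6-17-7-19 3-16 8-13 13-15 20 10 8 10 5 5 0 17-10 13 20 4 14 2 34 4 9 35 35 21 11 29 9 13 11 2-19 6-13 8-5 22-6 19-16 20-11 8-9 18-30 14-15 20-14-12-22 0-12 6-16-3-18 19-23 4-10 0-11-5-11-4-3-15 11-19 8-6 0-7-16z"/><path d="M376 16l-174 0-9 20-8 39-4 6-6 17-4 6-58 28-24 1-6-3-15 0-24 8 13 26 17 14 14 25 23 24 30-33 16-8 19-3 17 7 6 6 12 32 3 3 10 0 10-23 15-19 19-30 2-13-9-24 3-10 13-8 31-10 20-16 43-2 0-30z"/><path d="M112 227l-28 33-22 8-24 16-22-1 0 56 22-2 22 2 46 12 10 5 16 14 9 22 0 10-5 15 1 31-3 15 65 1-6-10 3-12 21-21 7-11 8-9 25-19 18-10-17-12-24-7-21-11-35-35-4-9-2-34-4-14-13-20-17 10-5 0z"/><path d="M201 16l-184 0-1 102 17 5 12 14 23-7 40 3 23-9 36-18 7-5 5-18 6-8 5-26z"/><path d="M412 235l-19 14-14 15-18 30-8 9-20 11-19 16-22 6-8 5-6 13-1 19 21 8 32 7 21 16 23 13 14 0 29-8 27-3 0-23 2-6 11-10-23 7-18 0-8-7 0-12 5-8 24-14 13 1-7-12-6-22-14-13 1-16-2-14-5-14z"/><path d="M38 337l-22 3 0 123 117 1 4-16-1-31 5-15 0-10-9-22-12-11-14-8-46-12z"/><path d="M278 373l-21 9-33 28-7 11-24 26 0 7 5 8 2 2 165 0 3-11-1-12-5-21-4-9-28-23-32-7z"/><path d="M22 119l-6 0 0 162 6 3 16 0 24-16 22-8 28-32-24-25-14-25-17-14-17-33-7-8z"/><path d="M445 98l-11 1-16 10 9 14 0 11-9 18-14 15 3 18-6 16 0 12 6 14 6 8 19-8 32 1 0-118z"/><path d="M463 16l-37 0-18 30-5 18 0 19 7 15 9 10 15-9 11-1 19 11z"/><path d="M444 407l-27 2-29 8-14 0-19-10 6 10 6 24 1 12-2 10 83 1 2-32z"/><path d="M463 277l-12 3-9 12 0 24 4 13 6 7-5-3-16 3-18 11-5 8 0 12 8 7 24-1 19-9-14 15-2 9 2 19 19-4z"/><path d="M442 227l-15 1-14 8 9 21 2 14-1 16 14 13 4 14 0-15 3-12 7-7 13-3 0-48z"/><path d="M425 16l-49 1-5 29 1 30 18-3 12-6 6-21z"/><path d="M403 65l-6 6-25 5-1 36 7 16 6 0 19-8 15-11-12-19-3-7z"/>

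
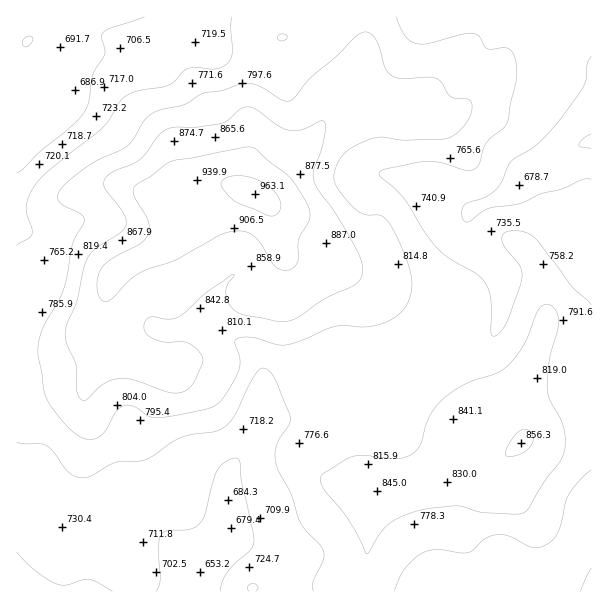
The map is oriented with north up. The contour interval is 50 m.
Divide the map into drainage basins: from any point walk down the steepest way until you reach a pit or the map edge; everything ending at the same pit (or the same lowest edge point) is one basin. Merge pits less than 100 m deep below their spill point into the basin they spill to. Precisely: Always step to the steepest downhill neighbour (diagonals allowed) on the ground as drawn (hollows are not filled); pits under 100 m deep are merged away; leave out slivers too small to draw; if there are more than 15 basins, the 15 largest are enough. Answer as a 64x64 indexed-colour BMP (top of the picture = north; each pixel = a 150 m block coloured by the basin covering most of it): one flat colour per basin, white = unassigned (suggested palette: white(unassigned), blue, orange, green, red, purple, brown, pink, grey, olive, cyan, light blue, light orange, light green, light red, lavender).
<image width="64" height="64" href="data:image/bmp;base64,Qk12CAAAAAAAAHYAAAAoAAAAQAAAAEAAAAABAAQAAAAAAAAIAAATCwAAEwsAABAAAAAAAAAA////ALR3HwAOf/8ALKAsACgn1gC9Z5QAS1aMAMJ34wB/f38AIr28AM++FwDox64AeLv/AIrfmACWmP8A1bDFACIiIiIiIiIiIiIiIiIiIiIiIiIhERERERERERERERERIiIiIiIiIiIiIiIiIiIiIiIiIiEREREREREREREREREiIiIiIiIiIiIiIiIiIiIiIiIiIRERERERERERERERESIiIiIiIiIiIiIiIiIiIiIiIiIhERERERERERERERERIiIiIiIiIiIiIiIiIiIiIiIiIiEREREREREREREREREiIiIiIiIiIiIiIiIiIiIiIiIiIRERERERERERERERESIiIiIiIiIiIiIiIiIiIiIiIiIhERERERERERERERERIiIiIiIiIiIiIiIiIiIiIiIiIiEREREREREREREREREiIiIiIiIiIiIiIiIiIiIiIiIiIRERERERERERERERESIiIiIiIiIiIiIiIiIiIiIiIiIiERERERERERERERERIiIiIiIiIiIiIiIiIiIiIiIiIiIREREREREREREREREiIiIiIiIiIiIiIiIiIiIiIiIiIhERERERERERERERESIiIiIiIiIiIiIiIiIiIiIiIiIRERERERERERERERERIiIiIiIiIiIiIiIiIiIiIiIiIhEREREREREREREREREiIiIiIiIiIiIiIiIiIiIiIiIhERERERERERERERERESIiIiIiIiIiIiIiIiIiIiIiIiERERERERERERERERERIiIiIiIiIiIiIiIiIiIiIiIiEREREREREREREREREREiIiIiIiIiIiIiIiIiIiIiIiIRERERERERERERERERESIiIiIiIiIiIiIiIiIiIiIiIRERERERERERERERERERIiIiIiIiIiIiIiIiIiIiIiIhEREREREREREREREREREiIiIiIiIiIiIiIiIiIiIiIiERERERERERERERERERESIiIiIiIiIiIiIiIiIiIiIiERERERERERERERERERERIiIiIiIiIiIiIiIiIiIiIiEREREREREREREREREREREiIiIiIiIiIiIiIiIiIiIiERERERERERERERERERERESIiIiIiIiIiIiIiIiIiIiIRERERERERERERERERERERMzMiIiIiIiIiIiIiIiIiIREREREREREREREREREREREzMzMyIiIiIiIiIiIiIiIhERERERERERERERERERERETMzMzMiIiIiIiIiIiIiIiERERERERERERERERERERERMzMzMyIiIiIiIiIiIiIiEREREREREREREREREREREREzMzMzMiIiIiIiIiIiIiIRERERERERERERERERERERETMzMzMyIiIiIiIiIiIiIhERERERERERERERERERERERMzMzMzMiIiIiIiIiIiIiEREREREREREREREREREREREzMzMzMyIiIiIiIiIiIiIRERERERERERERERERERERETMzMzMzIiIiIiIiIiIiIhERERERERERERERERERERERMzMzMzMiIiIiIiIiIiIiEREREREREREREREREREREREzMzMzMzIiIiIiIiIiIiIRERERERERERERERERERERETMzMzMzMzIiIiIiIiIiIhERERERERERERERERERERERMzMzMzMzMzIiIiIiIiIhEREREREREREREREREREREREzMzMzMzMzMyIiIiIiIiERERERERERERERERERERERETMzMzMzMzMzMiIiIiIiIRERERERERERERERERERERERMzMzMzMzMzMzIiIiIiIhEREREREREREREREREREREREzMzMzMzMzMzMiIiIiIiERERERERERERERERERERERETMzMzMzMzMzMzIiIiIiERERERERERERERERERERERERMzMzMzMzMzMzMyIiIiIREREREREREREREREREREREREzMzMzMzMzMzMzMiIiMRERERERERERERERERERERERETMzMzMzMzMzMzMzMzMzERERERERERERERERERERERERMzMzMzMzMzMzMzMzMzMREREREREREREREREREREREREzMzMzMzMzMzMzMzMzMzERERERERERERERERERERERETMzMzMzMzMzMzMzMzMzMxERERERERERERERERERERERMzMzMzMzMzMzMzMzMzMzMxEREREREREREREREREREREzMzMzMzMzMzMzMzMzMzMzMRERERERERERERERERERETMzMzMzMzMzMzMzMzMzMzMzERERERERERERERERERERMzMzMzMzMzMzMzMzMzMzMzMREREREREREREREREREREzMzMzMzMzMzMzMzMzMzMzMzERERERERERERERERERETMzMzMzMzMzMzMzMzMzMzMzMRERERERERERERERERERMzMzMzMzMzMzMzMzMzMzMzMzEREREREREREREREREREzMzMzMzMzMzMzMzMzMzMzMzMxERERERERERERERERETMzMzMzMzMzMzMzMzMzMzMzMzMRERERERERERERERERMzMzMzMzMzMzMzMzMzMzMzMzMxEREREREREREREREREzMzMzMzMzMzMzMzMzMzMzMzMzERERERERERERERERETMzMzMzMzMzMzMzMzMzMzMzMzERERERERERERERERERMzMzMzMzMzMzMzMzMzMzMzMzEREREREREREREREREREzMzMzMzMzMzMzMzMzMzMRERERERERERERERERERERETMzMzMzMzMzMzMzMzMzMxERERERERERERERERERERER"/>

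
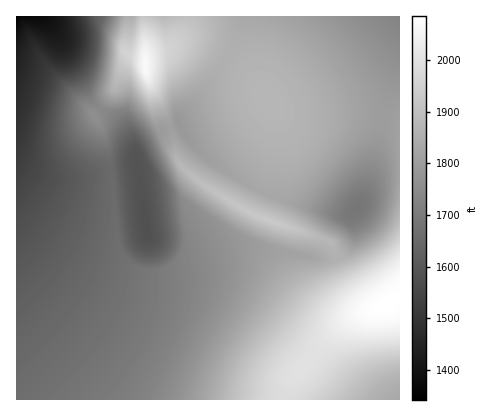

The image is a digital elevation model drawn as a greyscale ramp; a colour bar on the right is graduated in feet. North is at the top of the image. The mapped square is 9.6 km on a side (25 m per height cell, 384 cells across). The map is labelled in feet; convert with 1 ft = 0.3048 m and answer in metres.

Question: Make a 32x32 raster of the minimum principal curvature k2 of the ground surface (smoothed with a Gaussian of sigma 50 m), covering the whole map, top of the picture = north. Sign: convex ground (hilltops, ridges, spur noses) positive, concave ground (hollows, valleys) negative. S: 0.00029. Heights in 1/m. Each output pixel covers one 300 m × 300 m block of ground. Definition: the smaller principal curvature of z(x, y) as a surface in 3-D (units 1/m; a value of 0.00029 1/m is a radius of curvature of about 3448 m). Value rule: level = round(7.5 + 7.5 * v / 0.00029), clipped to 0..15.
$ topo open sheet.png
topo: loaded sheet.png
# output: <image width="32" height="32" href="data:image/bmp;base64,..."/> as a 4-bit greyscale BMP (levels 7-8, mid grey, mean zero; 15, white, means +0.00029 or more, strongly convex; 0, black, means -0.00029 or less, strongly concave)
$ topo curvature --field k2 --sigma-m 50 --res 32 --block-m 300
<image width="32" height="32" href="data:image/bmp;base64,Qk12AgAAAAAAAHYAAAAoAAAAIAAAACAAAAABAAQAAAAAAAACAAATCwAAEwsAABAAAAAAAAAAAAAAABEREQAiIiIAMzMzAERERABVVVUAZmZmAHd3dwCIiIgAmZmZAKqqqgC7u7sAzMzMAN3d3QDu7u4A////AHd3d3d3d3d3d3d3d3eHd3d3d3d3d3d3d3eIiIiId3d2d3d3d3d3d3d3iIiIh3d2Znd3d3d3d3d3d3iIiHd3Znd3d3d3d3d3d3d3iHd3d3d3d3d3d3d3d3d3d3d3d3d4iHd3d3d3d3d3d3d3d3d4iIh3d3d3d3d3d3d3d3d4iIiId3d3d3d3d3d3d3d3d4iIh3d3d3d3d3d3d3d3d3d4iHd3d3d3d3d3d3d3d3dmd3d3d3d3d3dVV3d3d3d2MhJ3d3d3d3d1VVV3d3djEkVzN3d3d3d3dVVVd3dCNnd2lRZmd3d3d3VVVndRR4iIdkE1Znd3d3d1VVdyN4iHdSEkRFZ3d3d3dVVVJoiHYiNndlRWd3d3d3VVI3iHYjd3d3ZVVnd3ZndlUhiHcyeIiId3ZVV3d3ZmZTBZdhV4iIiId2ZWd3d3dlQEeFJ4iIiIiId2Znd3d3dTBWYXiIiIiIiHdmZ2d3eIUEVCaIiIiIiIh3dmdnd4lUBWUXiIiIiIiIh3dnZneTFAZkJXiIiIiIiId3d2ZoYHoGhEVniIiIiIiHd3d2ZkFnCJNmVoiIiIiIh3d3dlRRVgqTd2Z4iIiIiId3d4dEUVcJg4h2Z4iIiIh3d3eFVFFaCYOId2eIiIiId3d4dVVCRwiDiIdmiIiIiHd3eFVVVCYHg4iHdniIiId3d3"/>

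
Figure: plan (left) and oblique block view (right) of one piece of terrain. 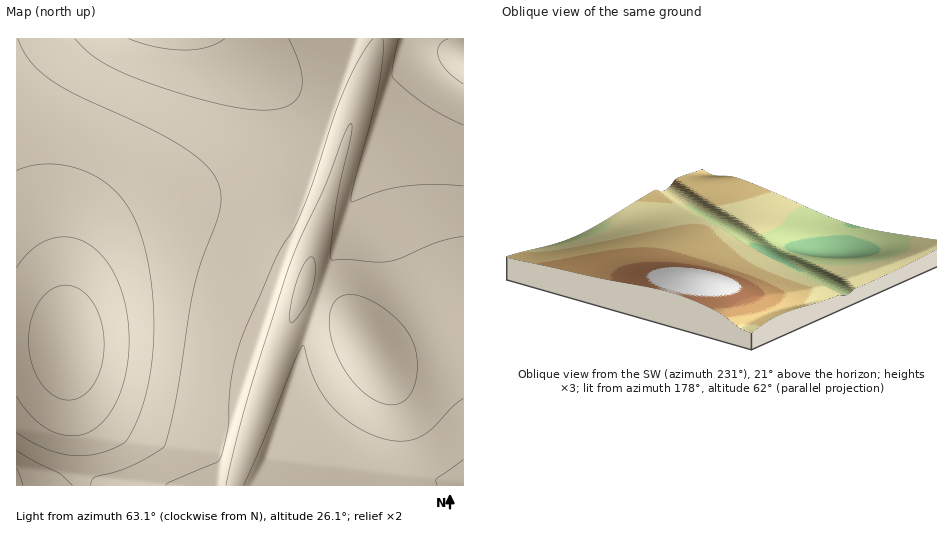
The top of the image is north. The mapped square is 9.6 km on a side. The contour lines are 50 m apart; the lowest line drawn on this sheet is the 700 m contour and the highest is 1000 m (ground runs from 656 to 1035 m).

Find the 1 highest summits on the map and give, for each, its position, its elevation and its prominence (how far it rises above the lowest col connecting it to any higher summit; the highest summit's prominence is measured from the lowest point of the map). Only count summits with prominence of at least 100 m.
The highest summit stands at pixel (67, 344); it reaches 1035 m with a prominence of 379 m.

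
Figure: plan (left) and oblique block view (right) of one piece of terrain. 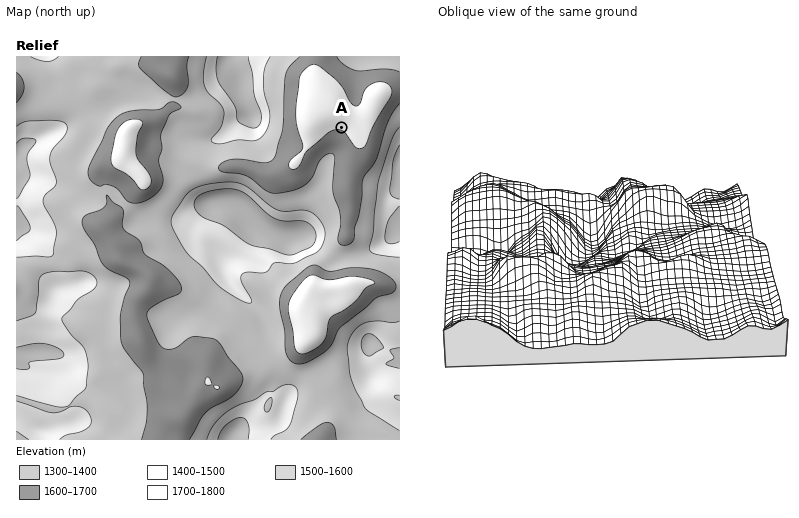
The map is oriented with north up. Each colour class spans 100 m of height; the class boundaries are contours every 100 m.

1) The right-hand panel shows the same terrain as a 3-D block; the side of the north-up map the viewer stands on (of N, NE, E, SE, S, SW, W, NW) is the W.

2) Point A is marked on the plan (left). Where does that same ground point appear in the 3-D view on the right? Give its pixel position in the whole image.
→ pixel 507 188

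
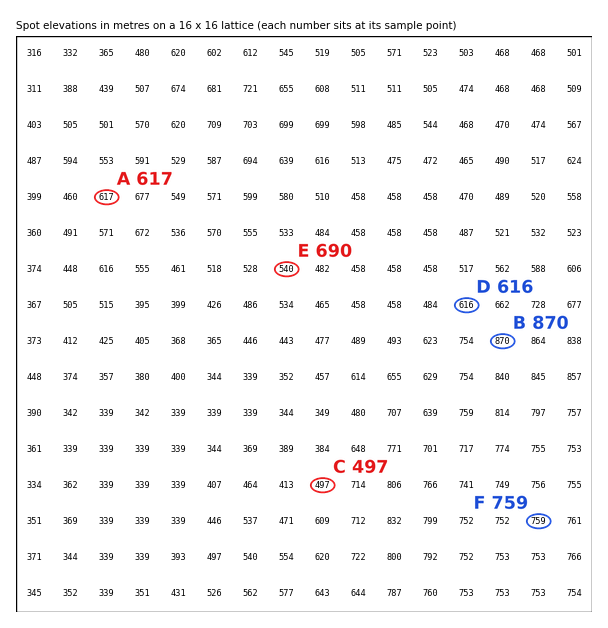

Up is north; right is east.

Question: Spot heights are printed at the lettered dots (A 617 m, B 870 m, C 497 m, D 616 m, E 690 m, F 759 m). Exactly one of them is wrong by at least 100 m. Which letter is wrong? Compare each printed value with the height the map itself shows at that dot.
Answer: E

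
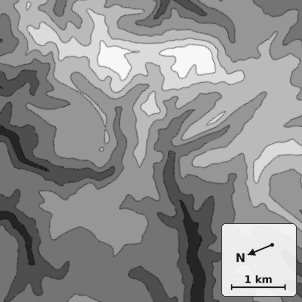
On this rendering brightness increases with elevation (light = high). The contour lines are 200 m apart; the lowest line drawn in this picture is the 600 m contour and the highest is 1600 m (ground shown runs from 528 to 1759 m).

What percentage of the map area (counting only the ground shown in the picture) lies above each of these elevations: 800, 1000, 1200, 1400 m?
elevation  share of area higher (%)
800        87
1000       59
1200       29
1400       9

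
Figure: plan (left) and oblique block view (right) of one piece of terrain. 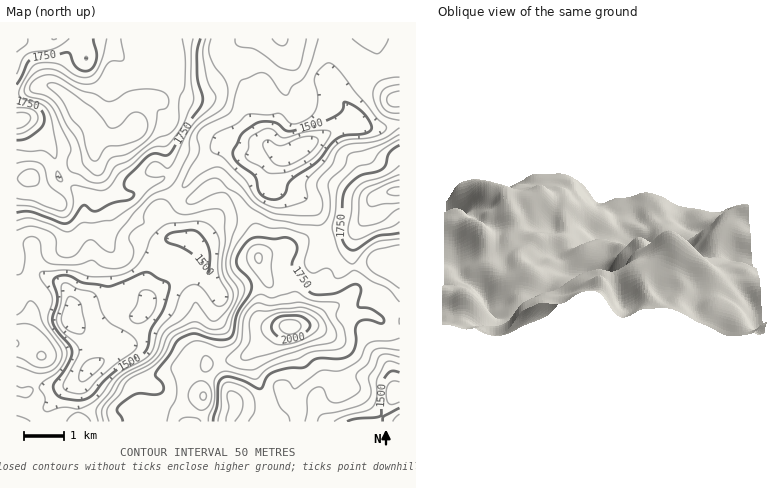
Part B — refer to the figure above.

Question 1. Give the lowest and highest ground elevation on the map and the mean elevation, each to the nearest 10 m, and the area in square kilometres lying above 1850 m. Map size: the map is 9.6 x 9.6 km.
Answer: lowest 1360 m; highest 2080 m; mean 1680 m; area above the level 13.7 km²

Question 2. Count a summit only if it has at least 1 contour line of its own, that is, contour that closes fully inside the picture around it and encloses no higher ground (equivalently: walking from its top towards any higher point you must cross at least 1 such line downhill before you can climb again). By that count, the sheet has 6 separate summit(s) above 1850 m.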